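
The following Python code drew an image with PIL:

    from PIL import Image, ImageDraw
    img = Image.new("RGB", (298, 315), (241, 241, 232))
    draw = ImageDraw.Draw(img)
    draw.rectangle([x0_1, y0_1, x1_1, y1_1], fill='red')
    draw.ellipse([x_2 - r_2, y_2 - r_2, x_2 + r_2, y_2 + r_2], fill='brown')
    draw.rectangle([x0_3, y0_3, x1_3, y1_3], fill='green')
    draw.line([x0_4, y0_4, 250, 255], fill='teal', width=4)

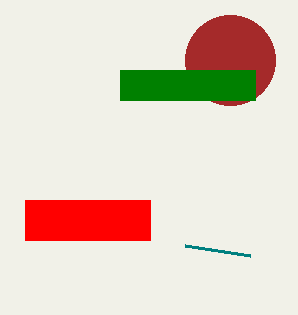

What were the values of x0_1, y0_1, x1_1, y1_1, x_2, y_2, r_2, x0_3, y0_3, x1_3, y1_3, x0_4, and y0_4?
x0_1 = 25
y0_1 = 200
x1_1 = 150
y1_1 = 240
x_2 = 230
y_2 = 60
r_2 = 45
x0_3 = 120
y0_3 = 70
x1_3 = 255
y1_3 = 100
x0_4 = 185
y0_4 = 245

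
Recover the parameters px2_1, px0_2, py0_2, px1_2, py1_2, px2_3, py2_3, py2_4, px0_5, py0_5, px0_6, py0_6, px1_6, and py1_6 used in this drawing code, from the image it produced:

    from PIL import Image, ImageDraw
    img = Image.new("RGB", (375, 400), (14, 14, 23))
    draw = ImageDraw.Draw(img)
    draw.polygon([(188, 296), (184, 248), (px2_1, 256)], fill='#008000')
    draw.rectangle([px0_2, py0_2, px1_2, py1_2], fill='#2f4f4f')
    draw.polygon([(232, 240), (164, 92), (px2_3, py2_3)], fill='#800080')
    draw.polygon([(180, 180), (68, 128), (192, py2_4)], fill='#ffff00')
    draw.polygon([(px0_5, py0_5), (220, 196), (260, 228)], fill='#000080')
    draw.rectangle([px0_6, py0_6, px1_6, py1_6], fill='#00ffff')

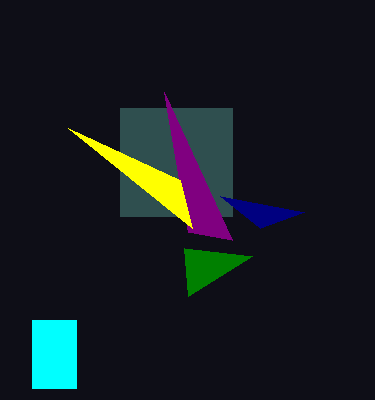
px2_1 = 252
px0_2 = 120
py0_2 = 108
px1_2 = 232
py1_2 = 216
px2_3 = 188
py2_3 = 232
py2_4 = 228
px0_5 = 304
py0_5 = 212
px0_6 = 32
py0_6 = 320
px1_6 = 76
py1_6 = 388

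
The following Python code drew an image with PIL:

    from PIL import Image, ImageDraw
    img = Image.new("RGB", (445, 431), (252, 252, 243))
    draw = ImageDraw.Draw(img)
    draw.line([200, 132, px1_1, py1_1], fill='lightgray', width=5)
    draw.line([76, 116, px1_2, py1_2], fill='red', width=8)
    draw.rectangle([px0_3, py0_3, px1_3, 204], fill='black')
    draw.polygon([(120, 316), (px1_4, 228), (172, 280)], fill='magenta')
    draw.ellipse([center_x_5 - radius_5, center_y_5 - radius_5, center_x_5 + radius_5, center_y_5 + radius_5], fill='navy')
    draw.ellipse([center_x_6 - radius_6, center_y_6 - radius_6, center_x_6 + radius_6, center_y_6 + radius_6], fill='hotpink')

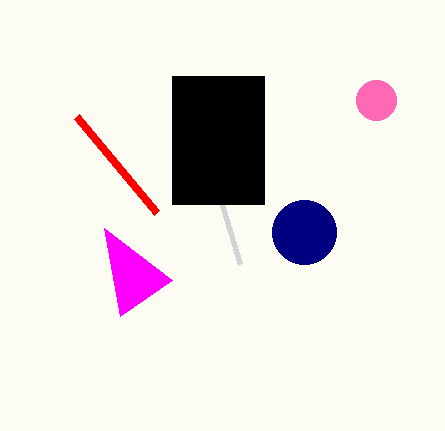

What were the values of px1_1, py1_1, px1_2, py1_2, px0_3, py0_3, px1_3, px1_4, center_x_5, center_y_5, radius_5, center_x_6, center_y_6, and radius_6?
px1_1 = 240, py1_1 = 264, px1_2 = 156, py1_2 = 212, px0_3 = 172, py0_3 = 76, px1_3 = 264, px1_4 = 104, center_x_5 = 304, center_y_5 = 232, radius_5 = 32, center_x_6 = 376, center_y_6 = 100, radius_6 = 20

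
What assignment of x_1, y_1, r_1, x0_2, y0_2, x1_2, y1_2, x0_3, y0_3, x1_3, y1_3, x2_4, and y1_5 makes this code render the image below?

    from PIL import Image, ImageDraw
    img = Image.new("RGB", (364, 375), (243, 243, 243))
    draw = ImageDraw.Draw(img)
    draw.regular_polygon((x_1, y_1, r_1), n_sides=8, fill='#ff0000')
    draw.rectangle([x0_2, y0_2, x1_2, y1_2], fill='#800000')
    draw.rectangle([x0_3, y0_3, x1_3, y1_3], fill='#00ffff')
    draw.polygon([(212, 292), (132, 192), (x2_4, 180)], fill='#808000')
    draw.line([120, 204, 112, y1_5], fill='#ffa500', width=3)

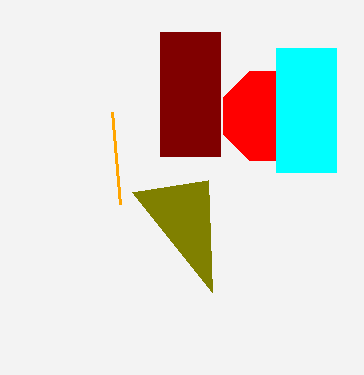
x_1 = 268
y_1 = 116
r_1 = 48
x0_2 = 160
y0_2 = 32
x1_2 = 220
y1_2 = 156
x0_3 = 276
y0_3 = 48
x1_3 = 336
y1_3 = 172
x2_4 = 208
y1_5 = 112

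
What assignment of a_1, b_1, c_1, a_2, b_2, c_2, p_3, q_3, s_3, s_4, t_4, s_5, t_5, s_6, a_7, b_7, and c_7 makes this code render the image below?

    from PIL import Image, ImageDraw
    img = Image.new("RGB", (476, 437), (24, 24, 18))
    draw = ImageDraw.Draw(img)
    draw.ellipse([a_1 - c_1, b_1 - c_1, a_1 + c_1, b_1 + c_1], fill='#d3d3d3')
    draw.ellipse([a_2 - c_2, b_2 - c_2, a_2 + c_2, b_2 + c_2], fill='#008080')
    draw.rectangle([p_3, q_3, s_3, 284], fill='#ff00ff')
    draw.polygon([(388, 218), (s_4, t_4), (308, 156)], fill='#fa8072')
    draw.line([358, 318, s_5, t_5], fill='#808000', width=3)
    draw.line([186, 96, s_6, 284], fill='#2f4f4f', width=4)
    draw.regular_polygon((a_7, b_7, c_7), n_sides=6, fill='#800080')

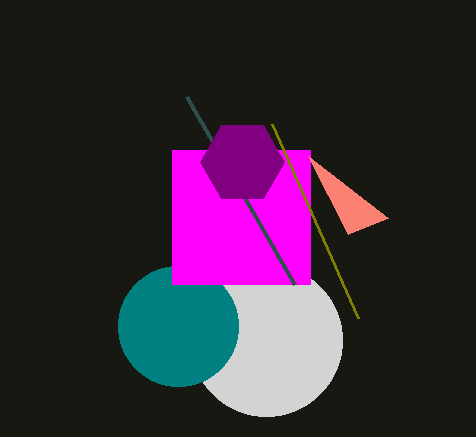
a_1 = 266, b_1 = 340, c_1 = 76, a_2 = 178, b_2 = 326, c_2 = 60, p_3 = 172, q_3 = 150, s_3 = 310, s_4 = 348, t_4 = 234, s_5 = 272, t_5 = 124, s_6 = 294, a_7 = 242, b_7 = 162, c_7 = 42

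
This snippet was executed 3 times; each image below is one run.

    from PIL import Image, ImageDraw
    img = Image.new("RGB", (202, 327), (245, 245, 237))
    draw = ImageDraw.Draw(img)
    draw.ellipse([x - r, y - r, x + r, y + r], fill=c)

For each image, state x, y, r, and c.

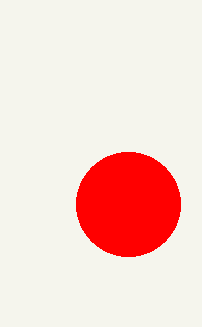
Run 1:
x = 128; y = 204; r = 52; c = 'red'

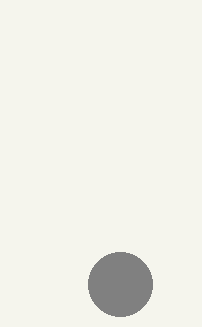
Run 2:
x = 120; y = 284; r = 32; c = 'gray'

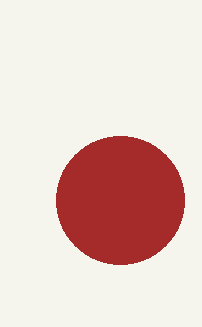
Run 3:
x = 120
y = 200
r = 64
c = 'brown'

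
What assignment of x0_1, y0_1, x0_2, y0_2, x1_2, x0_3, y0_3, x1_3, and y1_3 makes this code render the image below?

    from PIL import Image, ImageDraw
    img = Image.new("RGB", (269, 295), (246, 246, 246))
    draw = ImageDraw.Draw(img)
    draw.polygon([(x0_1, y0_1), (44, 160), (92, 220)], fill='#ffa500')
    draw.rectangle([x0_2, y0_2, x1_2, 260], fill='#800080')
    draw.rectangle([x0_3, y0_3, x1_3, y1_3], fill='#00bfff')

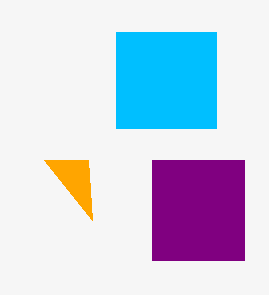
x0_1 = 88, y0_1 = 160, x0_2 = 152, y0_2 = 160, x1_2 = 244, x0_3 = 116, y0_3 = 32, x1_3 = 216, y1_3 = 128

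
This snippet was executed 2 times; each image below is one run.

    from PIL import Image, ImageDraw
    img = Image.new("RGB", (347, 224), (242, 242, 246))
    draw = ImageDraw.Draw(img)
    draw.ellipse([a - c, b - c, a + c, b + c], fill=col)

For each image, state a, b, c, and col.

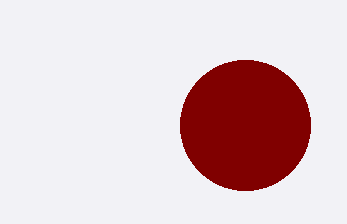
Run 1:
a = 245
b = 125
c = 65
col = 'maroon'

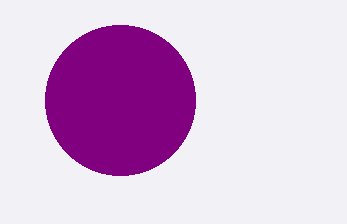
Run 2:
a = 120
b = 100
c = 75
col = 'purple'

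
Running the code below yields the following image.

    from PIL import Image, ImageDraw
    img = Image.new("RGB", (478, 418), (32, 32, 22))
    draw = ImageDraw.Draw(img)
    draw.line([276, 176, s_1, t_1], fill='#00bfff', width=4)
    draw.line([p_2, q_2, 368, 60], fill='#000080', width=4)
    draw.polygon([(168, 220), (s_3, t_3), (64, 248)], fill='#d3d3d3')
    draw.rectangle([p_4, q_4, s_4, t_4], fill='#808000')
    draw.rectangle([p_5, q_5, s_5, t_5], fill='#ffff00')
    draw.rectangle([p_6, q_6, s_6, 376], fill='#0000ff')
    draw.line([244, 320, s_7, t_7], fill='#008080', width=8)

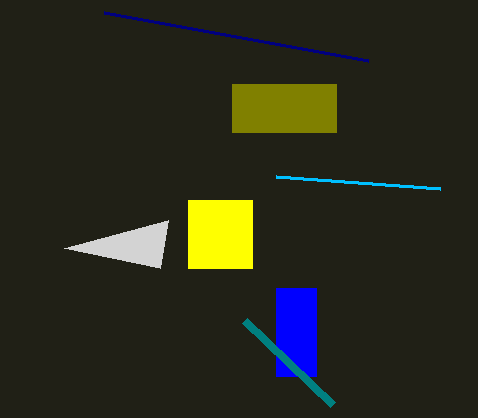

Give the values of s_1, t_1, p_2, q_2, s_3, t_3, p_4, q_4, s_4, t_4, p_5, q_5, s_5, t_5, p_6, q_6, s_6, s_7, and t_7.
s_1 = 440
t_1 = 188
p_2 = 104
q_2 = 12
s_3 = 160
t_3 = 268
p_4 = 232
q_4 = 84
s_4 = 336
t_4 = 132
p_5 = 188
q_5 = 200
s_5 = 252
t_5 = 268
p_6 = 276
q_6 = 288
s_6 = 316
s_7 = 332
t_7 = 404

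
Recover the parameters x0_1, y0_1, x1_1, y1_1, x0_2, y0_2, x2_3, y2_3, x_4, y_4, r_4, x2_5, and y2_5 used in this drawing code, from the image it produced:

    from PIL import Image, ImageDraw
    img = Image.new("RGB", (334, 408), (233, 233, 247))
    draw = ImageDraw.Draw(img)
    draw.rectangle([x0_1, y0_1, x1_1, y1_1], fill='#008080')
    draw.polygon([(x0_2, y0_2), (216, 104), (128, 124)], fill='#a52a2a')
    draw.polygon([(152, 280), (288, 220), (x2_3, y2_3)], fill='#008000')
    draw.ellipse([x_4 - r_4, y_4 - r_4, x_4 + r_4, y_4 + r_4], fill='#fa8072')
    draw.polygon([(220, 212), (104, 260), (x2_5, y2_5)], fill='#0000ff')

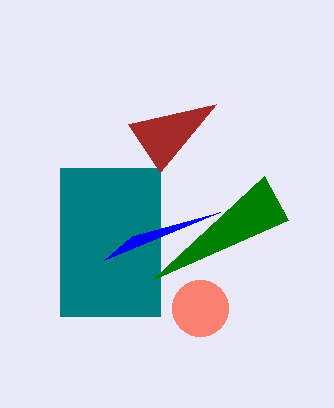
x0_1 = 60, y0_1 = 168, x1_1 = 160, y1_1 = 316, x0_2 = 160, y0_2 = 172, x2_3 = 264, y2_3 = 176, x_4 = 200, y_4 = 308, r_4 = 28, x2_5 = 132, y2_5 = 236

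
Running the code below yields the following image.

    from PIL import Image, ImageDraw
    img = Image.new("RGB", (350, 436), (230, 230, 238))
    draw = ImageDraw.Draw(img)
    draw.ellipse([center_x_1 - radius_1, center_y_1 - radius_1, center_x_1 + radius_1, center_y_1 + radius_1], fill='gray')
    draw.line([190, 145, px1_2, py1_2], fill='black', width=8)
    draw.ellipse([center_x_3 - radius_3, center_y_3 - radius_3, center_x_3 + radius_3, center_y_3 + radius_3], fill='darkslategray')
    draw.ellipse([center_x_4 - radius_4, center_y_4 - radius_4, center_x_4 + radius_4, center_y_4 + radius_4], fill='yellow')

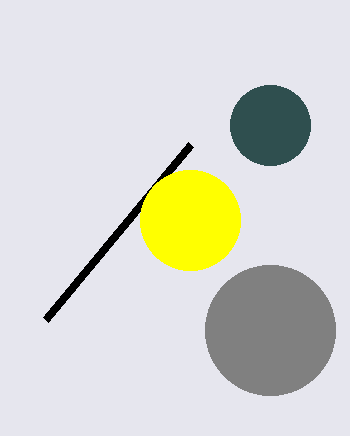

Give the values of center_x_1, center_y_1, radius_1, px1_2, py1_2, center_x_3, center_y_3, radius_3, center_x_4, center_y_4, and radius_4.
center_x_1 = 270, center_y_1 = 330, radius_1 = 65, px1_2 = 45, py1_2 = 320, center_x_3 = 270, center_y_3 = 125, radius_3 = 40, center_x_4 = 190, center_y_4 = 220, radius_4 = 50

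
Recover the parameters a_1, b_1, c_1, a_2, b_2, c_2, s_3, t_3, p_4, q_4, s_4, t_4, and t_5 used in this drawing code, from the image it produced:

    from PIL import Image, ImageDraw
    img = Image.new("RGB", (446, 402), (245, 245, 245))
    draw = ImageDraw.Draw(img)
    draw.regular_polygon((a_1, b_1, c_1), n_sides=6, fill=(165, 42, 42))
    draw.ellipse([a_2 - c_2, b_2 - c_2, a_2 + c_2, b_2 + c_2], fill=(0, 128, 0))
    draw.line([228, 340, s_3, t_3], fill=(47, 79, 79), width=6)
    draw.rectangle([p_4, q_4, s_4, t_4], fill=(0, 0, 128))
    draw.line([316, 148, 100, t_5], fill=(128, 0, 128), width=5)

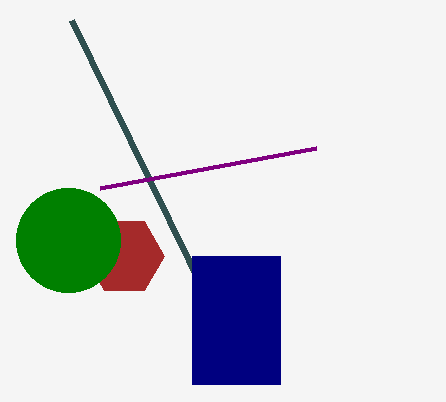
a_1 = 124
b_1 = 256
c_1 = 40
a_2 = 68
b_2 = 240
c_2 = 52
s_3 = 72
t_3 = 20
p_4 = 192
q_4 = 256
s_4 = 280
t_4 = 384
t_5 = 188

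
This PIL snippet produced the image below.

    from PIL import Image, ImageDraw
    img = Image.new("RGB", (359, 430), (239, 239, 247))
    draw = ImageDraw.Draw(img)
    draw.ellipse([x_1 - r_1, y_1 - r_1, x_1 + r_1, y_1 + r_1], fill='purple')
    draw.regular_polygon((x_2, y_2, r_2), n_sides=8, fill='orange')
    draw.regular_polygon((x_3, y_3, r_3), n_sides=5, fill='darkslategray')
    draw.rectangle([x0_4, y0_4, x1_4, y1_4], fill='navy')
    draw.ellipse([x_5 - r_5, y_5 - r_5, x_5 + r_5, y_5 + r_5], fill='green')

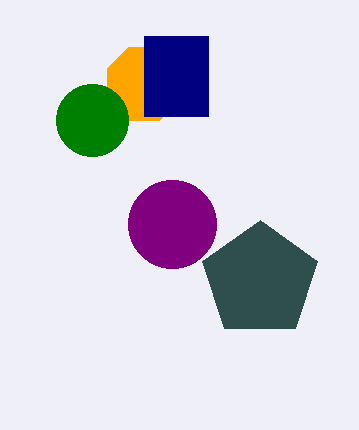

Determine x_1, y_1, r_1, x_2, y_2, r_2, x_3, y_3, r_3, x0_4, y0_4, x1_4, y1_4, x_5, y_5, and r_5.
x_1 = 172
y_1 = 224
r_1 = 44
x_2 = 144
y_2 = 84
r_2 = 40
x_3 = 260
y_3 = 280
r_3 = 60
x0_4 = 144
y0_4 = 36
x1_4 = 208
y1_4 = 116
x_5 = 92
y_5 = 120
r_5 = 36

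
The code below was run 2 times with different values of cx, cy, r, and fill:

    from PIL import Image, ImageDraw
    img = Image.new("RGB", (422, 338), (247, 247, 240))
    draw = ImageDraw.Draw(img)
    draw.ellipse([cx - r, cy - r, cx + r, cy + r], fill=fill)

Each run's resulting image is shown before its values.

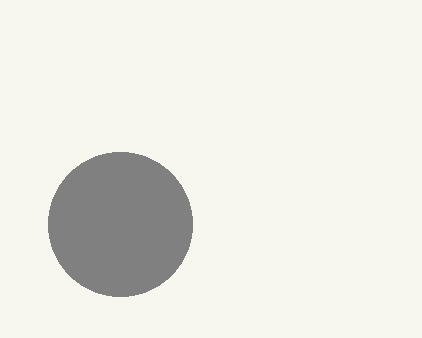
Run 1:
cx = 120
cy = 224
r = 72
fill = 'gray'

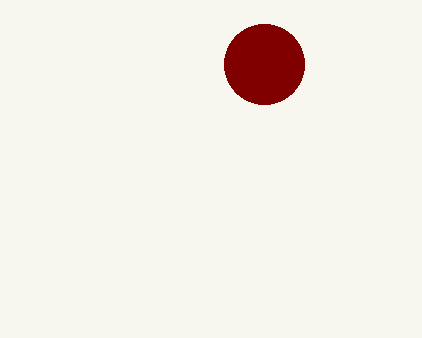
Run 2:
cx = 264
cy = 64
r = 40
fill = 'maroon'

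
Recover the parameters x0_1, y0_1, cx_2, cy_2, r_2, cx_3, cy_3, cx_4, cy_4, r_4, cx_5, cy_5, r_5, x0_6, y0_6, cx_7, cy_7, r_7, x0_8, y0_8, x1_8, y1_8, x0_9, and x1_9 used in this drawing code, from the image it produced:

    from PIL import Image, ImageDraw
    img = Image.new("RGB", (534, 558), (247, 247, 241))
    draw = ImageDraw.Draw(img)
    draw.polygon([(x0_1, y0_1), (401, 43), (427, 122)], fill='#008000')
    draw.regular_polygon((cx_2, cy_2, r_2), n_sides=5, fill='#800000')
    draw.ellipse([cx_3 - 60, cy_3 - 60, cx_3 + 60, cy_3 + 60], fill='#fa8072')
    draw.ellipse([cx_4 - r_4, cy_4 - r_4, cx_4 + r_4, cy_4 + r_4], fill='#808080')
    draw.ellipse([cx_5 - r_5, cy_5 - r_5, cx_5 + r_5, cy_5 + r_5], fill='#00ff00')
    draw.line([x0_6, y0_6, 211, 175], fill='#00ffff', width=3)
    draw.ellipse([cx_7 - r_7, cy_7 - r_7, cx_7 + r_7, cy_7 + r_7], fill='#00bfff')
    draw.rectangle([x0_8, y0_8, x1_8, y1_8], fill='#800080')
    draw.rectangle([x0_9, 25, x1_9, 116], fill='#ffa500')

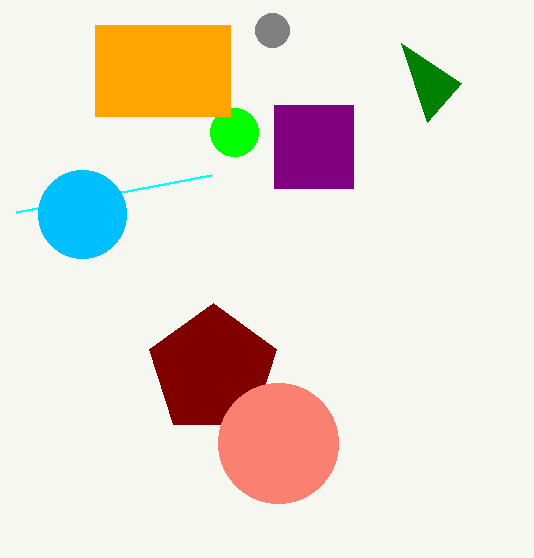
x0_1 = 461, y0_1 = 83, cx_2 = 213, cy_2 = 370, r_2 = 67, cx_3 = 278, cy_3 = 443, cx_4 = 272, cy_4 = 30, r_4 = 17, cx_5 = 234, cy_5 = 132, r_5 = 24, x0_6 = 16, y0_6 = 212, cx_7 = 82, cy_7 = 214, r_7 = 44, x0_8 = 274, y0_8 = 105, x1_8 = 353, y1_8 = 188, x0_9 = 95, x1_9 = 230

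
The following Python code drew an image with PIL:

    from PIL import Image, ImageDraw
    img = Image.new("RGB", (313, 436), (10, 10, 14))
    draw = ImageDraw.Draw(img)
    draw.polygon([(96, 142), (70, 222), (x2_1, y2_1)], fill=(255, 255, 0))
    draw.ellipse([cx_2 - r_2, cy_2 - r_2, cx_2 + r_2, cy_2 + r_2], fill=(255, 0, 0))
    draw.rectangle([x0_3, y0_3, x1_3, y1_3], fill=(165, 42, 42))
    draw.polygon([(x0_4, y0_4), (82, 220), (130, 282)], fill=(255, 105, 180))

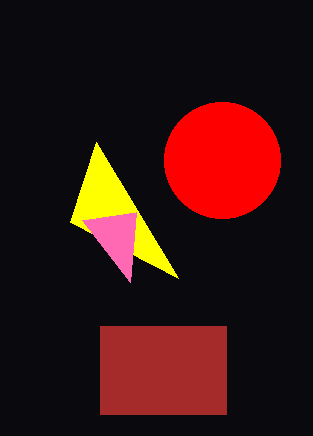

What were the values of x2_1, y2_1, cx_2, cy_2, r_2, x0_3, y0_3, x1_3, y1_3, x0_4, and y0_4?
x2_1 = 178
y2_1 = 278
cx_2 = 222
cy_2 = 160
r_2 = 58
x0_3 = 100
y0_3 = 326
x1_3 = 226
y1_3 = 414
x0_4 = 136
y0_4 = 212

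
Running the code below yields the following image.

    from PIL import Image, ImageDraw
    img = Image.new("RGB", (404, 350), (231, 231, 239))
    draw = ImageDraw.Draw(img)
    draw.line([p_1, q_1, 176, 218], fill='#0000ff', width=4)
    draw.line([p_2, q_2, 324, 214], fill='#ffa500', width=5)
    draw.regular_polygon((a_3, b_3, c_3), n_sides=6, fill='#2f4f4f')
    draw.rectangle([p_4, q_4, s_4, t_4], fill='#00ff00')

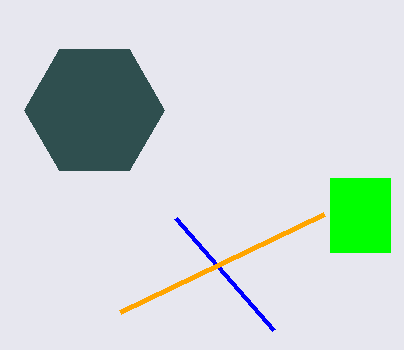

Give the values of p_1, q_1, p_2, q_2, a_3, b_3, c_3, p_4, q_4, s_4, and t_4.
p_1 = 274
q_1 = 330
p_2 = 120
q_2 = 312
a_3 = 94
b_3 = 110
c_3 = 70
p_4 = 330
q_4 = 178
s_4 = 390
t_4 = 252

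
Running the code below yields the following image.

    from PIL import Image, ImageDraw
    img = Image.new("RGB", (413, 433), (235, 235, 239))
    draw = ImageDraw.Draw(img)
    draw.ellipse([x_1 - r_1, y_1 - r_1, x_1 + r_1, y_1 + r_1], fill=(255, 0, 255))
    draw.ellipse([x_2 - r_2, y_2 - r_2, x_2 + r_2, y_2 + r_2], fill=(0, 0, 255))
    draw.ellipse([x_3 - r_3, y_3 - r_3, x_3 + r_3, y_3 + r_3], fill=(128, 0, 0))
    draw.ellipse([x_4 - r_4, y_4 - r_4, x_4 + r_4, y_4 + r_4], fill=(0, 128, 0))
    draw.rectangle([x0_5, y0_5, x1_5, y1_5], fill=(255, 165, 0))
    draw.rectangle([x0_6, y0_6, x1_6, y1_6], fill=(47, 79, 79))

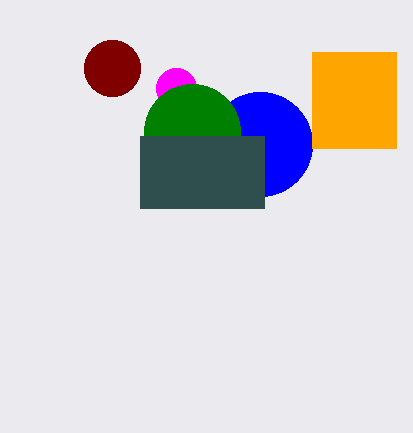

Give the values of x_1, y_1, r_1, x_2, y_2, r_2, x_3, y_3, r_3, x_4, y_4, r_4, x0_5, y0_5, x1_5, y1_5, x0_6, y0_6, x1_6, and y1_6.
x_1 = 176, y_1 = 88, r_1 = 20, x_2 = 260, y_2 = 144, r_2 = 52, x_3 = 112, y_3 = 68, r_3 = 28, x_4 = 192, y_4 = 132, r_4 = 48, x0_5 = 312, y0_5 = 52, x1_5 = 396, y1_5 = 148, x0_6 = 140, y0_6 = 136, x1_6 = 264, y1_6 = 208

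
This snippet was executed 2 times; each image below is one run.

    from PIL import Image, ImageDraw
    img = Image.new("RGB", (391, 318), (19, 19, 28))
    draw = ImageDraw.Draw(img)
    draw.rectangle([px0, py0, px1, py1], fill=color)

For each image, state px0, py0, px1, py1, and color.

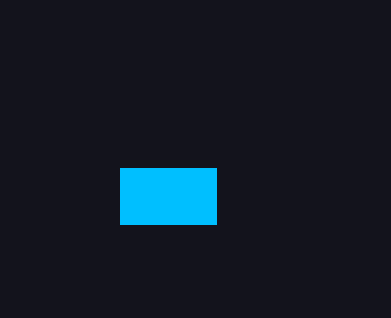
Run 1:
px0 = 120; py0 = 168; px1 = 216; py1 = 224; color = 'deepskyblue'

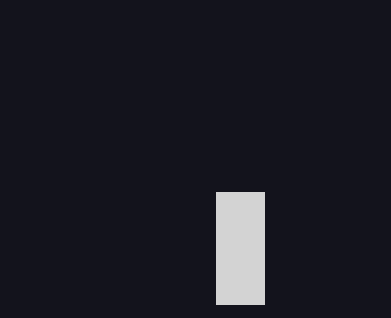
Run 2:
px0 = 216; py0 = 192; px1 = 264; py1 = 304; color = 'lightgray'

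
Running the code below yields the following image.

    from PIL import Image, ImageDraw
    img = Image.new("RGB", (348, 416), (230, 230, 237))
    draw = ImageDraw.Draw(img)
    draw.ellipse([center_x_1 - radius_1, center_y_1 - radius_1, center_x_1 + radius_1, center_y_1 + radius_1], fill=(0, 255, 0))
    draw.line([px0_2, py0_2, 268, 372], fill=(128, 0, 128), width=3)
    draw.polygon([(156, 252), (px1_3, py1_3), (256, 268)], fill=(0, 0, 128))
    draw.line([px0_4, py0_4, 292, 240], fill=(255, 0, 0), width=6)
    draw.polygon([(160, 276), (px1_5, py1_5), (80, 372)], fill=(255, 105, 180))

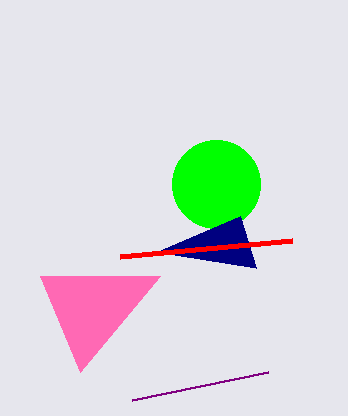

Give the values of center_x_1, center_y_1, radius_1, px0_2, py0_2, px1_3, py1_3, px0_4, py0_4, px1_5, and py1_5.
center_x_1 = 216, center_y_1 = 184, radius_1 = 44, px0_2 = 132, py0_2 = 400, px1_3 = 240, py1_3 = 216, px0_4 = 120, py0_4 = 256, px1_5 = 40, py1_5 = 276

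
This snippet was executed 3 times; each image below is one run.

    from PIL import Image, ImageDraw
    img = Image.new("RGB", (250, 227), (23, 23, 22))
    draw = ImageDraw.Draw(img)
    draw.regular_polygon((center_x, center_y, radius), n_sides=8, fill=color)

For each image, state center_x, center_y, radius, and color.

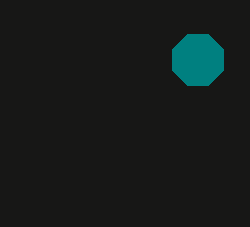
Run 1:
center_x = 198; center_y = 60; radius = 28; color = 'teal'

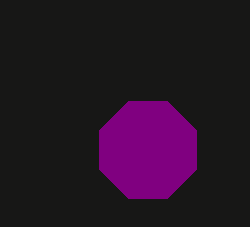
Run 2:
center_x = 148, center_y = 150, radius = 52, color = 'purple'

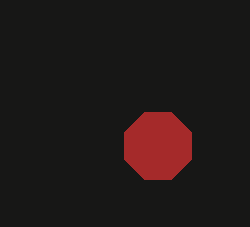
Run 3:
center_x = 158; center_y = 146; radius = 36; color = 'brown'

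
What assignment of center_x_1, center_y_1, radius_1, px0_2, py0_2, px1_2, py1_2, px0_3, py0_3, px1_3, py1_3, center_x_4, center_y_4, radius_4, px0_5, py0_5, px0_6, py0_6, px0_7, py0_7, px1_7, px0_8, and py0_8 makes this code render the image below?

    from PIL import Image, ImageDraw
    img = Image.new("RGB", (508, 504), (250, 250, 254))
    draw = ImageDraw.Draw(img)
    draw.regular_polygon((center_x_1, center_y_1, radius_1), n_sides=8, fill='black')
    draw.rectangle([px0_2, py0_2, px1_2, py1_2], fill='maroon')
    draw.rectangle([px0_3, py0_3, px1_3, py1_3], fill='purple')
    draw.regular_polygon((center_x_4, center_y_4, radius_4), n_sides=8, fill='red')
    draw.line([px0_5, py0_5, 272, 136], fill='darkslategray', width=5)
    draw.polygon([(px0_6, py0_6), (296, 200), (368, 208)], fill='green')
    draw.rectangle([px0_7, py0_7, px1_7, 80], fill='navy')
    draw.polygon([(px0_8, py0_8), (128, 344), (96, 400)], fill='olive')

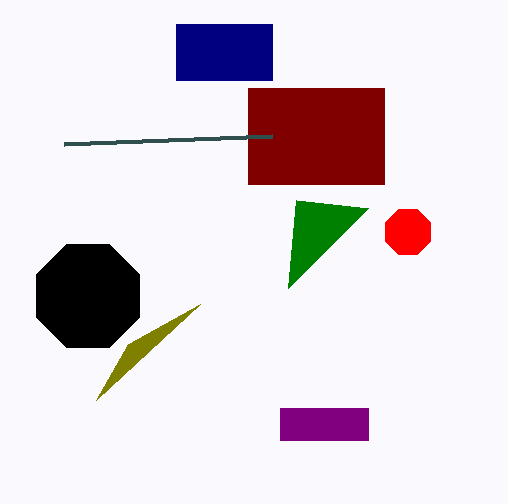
center_x_1 = 88; center_y_1 = 296; radius_1 = 56; px0_2 = 248; py0_2 = 88; px1_2 = 384; py1_2 = 184; px0_3 = 280; py0_3 = 408; px1_3 = 368; py1_3 = 440; center_x_4 = 408; center_y_4 = 232; radius_4 = 24; px0_5 = 64; py0_5 = 144; px0_6 = 288; py0_6 = 288; px0_7 = 176; py0_7 = 24; px1_7 = 272; px0_8 = 200; py0_8 = 304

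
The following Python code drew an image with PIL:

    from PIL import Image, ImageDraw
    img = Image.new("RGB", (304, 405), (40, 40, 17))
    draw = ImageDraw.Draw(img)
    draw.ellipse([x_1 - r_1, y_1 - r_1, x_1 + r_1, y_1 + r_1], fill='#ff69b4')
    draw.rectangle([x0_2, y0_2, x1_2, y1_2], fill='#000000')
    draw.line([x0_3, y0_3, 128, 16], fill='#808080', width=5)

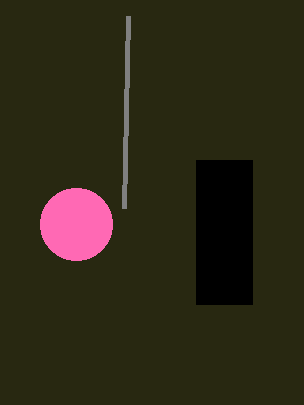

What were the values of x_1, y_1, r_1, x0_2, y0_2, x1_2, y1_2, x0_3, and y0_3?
x_1 = 76, y_1 = 224, r_1 = 36, x0_2 = 196, y0_2 = 160, x1_2 = 252, y1_2 = 304, x0_3 = 124, y0_3 = 208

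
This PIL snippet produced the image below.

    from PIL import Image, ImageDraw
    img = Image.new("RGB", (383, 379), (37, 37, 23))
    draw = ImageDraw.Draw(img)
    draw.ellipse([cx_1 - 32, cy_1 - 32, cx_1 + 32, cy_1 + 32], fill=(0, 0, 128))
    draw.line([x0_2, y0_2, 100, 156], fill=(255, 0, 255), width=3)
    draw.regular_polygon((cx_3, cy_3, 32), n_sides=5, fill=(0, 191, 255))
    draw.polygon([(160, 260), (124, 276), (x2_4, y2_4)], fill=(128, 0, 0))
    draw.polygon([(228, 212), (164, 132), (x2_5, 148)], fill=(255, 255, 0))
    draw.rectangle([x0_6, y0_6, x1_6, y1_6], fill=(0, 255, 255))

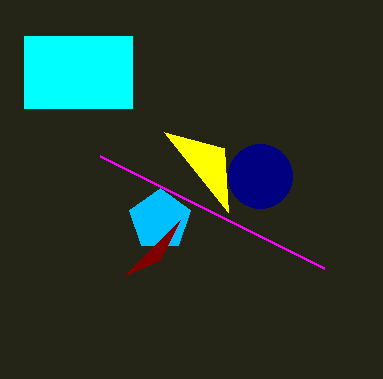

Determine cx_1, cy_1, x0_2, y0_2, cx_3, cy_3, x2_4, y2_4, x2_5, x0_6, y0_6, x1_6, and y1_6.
cx_1 = 260, cy_1 = 176, x0_2 = 324, y0_2 = 268, cx_3 = 160, cy_3 = 220, x2_4 = 180, y2_4 = 220, x2_5 = 224, x0_6 = 24, y0_6 = 36, x1_6 = 132, y1_6 = 108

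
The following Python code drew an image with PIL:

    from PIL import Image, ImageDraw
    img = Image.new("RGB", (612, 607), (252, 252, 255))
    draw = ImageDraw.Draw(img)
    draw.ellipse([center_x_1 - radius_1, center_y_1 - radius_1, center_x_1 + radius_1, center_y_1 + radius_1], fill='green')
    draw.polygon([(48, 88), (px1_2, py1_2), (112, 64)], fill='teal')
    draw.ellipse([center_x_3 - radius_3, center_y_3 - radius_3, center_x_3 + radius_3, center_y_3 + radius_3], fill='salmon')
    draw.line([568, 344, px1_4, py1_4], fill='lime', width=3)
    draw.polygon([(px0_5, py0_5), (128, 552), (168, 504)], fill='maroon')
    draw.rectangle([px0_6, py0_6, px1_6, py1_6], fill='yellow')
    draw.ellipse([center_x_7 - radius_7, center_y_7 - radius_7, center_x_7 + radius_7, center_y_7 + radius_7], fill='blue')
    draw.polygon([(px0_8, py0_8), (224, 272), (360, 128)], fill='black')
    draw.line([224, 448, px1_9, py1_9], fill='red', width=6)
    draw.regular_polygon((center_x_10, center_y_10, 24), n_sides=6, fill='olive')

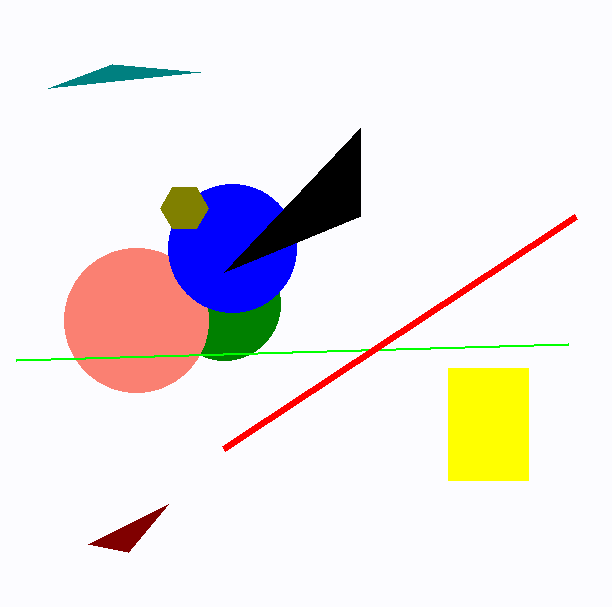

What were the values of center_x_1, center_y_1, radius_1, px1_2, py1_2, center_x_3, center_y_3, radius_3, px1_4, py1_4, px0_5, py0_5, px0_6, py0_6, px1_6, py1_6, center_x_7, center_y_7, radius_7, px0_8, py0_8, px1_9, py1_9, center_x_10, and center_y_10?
center_x_1 = 224, center_y_1 = 304, radius_1 = 56, px1_2 = 200, py1_2 = 72, center_x_3 = 136, center_y_3 = 320, radius_3 = 72, px1_4 = 16, py1_4 = 360, px0_5 = 88, py0_5 = 544, px0_6 = 448, py0_6 = 368, px1_6 = 528, py1_6 = 480, center_x_7 = 232, center_y_7 = 248, radius_7 = 64, px0_8 = 360, py0_8 = 216, px1_9 = 576, py1_9 = 216, center_x_10 = 184, center_y_10 = 208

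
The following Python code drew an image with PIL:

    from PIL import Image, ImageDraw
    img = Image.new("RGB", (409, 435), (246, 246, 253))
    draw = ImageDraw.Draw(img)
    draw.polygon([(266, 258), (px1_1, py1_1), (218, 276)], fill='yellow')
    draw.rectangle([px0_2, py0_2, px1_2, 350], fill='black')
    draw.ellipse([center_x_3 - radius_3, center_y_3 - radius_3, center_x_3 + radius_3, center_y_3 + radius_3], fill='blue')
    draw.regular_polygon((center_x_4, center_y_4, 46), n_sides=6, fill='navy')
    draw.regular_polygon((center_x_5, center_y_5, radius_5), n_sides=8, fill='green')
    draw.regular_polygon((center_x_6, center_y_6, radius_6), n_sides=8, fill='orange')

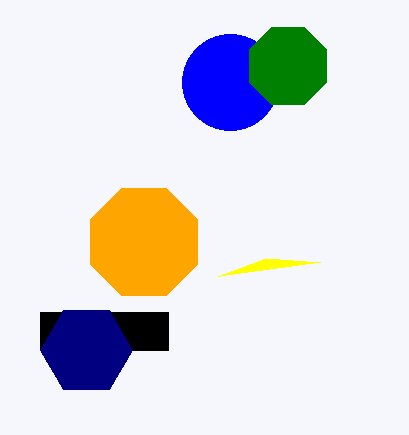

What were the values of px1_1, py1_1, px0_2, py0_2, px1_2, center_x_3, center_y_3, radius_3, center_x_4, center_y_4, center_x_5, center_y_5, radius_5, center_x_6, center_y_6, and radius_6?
px1_1 = 320, py1_1 = 262, px0_2 = 40, py0_2 = 312, px1_2 = 168, center_x_3 = 230, center_y_3 = 82, radius_3 = 48, center_x_4 = 86, center_y_4 = 350, center_x_5 = 288, center_y_5 = 66, radius_5 = 42, center_x_6 = 144, center_y_6 = 242, radius_6 = 58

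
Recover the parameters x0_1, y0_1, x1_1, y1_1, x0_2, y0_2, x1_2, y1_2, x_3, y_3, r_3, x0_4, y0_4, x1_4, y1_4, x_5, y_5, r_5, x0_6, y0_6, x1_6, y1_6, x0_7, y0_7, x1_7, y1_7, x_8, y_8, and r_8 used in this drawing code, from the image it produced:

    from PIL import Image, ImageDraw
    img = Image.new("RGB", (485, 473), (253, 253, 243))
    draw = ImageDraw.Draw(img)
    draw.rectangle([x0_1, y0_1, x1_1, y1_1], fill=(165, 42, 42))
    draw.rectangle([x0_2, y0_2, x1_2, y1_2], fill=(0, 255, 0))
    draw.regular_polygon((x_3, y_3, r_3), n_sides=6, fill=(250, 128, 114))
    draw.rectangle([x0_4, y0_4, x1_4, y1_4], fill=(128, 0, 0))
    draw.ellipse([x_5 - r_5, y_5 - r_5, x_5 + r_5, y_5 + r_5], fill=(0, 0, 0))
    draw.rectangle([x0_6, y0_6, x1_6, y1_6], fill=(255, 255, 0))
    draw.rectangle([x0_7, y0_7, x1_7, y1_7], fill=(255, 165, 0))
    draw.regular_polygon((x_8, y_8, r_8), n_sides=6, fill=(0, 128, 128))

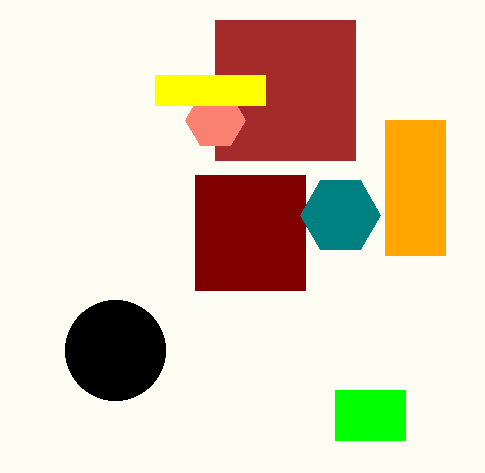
x0_1 = 215
y0_1 = 20
x1_1 = 355
y1_1 = 160
x0_2 = 335
y0_2 = 390
x1_2 = 405
y1_2 = 440
x_3 = 215
y_3 = 120
r_3 = 30
x0_4 = 195
y0_4 = 175
x1_4 = 305
y1_4 = 290
x_5 = 115
y_5 = 350
r_5 = 50
x0_6 = 155
y0_6 = 75
x1_6 = 265
y1_6 = 105
x0_7 = 385
y0_7 = 120
x1_7 = 445
y1_7 = 255
x_8 = 340
y_8 = 215
r_8 = 40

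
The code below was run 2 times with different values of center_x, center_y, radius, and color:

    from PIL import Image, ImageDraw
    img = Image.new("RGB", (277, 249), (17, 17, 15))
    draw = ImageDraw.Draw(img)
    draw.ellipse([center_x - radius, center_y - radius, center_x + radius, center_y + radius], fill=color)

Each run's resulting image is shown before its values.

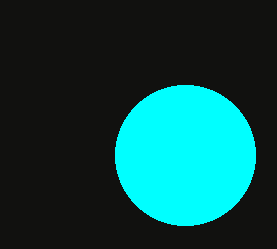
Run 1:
center_x = 185
center_y = 155
radius = 70
color = 'cyan'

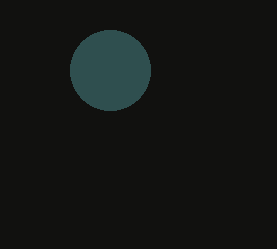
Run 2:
center_x = 110
center_y = 70
radius = 40
color = 'darkslategray'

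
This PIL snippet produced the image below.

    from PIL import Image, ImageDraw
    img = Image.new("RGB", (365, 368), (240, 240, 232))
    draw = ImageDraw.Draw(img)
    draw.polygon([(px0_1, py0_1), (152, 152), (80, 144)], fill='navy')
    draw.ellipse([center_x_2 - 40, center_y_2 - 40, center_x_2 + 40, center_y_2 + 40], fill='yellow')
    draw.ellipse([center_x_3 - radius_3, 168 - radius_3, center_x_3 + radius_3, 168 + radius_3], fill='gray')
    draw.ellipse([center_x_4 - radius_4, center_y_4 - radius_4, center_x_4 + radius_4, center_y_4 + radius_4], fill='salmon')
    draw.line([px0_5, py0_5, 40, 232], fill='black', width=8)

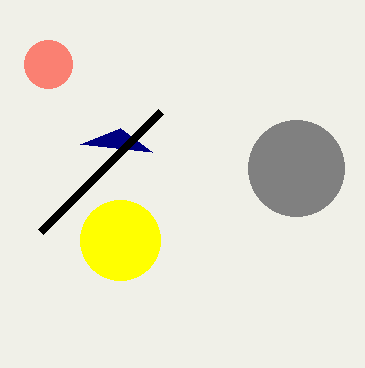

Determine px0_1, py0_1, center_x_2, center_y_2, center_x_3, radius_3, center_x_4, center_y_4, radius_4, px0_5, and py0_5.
px0_1 = 120; py0_1 = 128; center_x_2 = 120; center_y_2 = 240; center_x_3 = 296; radius_3 = 48; center_x_4 = 48; center_y_4 = 64; radius_4 = 24; px0_5 = 160; py0_5 = 112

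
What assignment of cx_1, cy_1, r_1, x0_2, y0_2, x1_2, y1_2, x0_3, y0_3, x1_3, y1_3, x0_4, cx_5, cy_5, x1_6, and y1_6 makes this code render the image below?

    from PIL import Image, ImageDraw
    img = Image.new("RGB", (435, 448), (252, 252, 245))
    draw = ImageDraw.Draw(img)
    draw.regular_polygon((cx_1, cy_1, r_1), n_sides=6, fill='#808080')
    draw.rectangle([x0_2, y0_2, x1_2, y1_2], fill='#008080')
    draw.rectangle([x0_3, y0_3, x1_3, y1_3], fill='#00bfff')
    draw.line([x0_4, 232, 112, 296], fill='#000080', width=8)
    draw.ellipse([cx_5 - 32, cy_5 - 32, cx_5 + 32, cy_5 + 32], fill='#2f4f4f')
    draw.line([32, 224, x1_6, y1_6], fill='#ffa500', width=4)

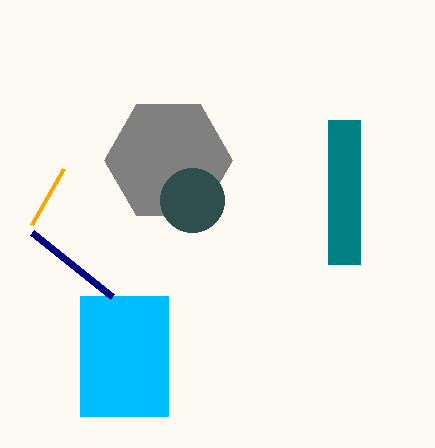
cx_1 = 168; cy_1 = 160; r_1 = 64; x0_2 = 328; y0_2 = 120; x1_2 = 360; y1_2 = 264; x0_3 = 80; y0_3 = 296; x1_3 = 168; y1_3 = 416; x0_4 = 32; cx_5 = 192; cy_5 = 200; x1_6 = 64; y1_6 = 168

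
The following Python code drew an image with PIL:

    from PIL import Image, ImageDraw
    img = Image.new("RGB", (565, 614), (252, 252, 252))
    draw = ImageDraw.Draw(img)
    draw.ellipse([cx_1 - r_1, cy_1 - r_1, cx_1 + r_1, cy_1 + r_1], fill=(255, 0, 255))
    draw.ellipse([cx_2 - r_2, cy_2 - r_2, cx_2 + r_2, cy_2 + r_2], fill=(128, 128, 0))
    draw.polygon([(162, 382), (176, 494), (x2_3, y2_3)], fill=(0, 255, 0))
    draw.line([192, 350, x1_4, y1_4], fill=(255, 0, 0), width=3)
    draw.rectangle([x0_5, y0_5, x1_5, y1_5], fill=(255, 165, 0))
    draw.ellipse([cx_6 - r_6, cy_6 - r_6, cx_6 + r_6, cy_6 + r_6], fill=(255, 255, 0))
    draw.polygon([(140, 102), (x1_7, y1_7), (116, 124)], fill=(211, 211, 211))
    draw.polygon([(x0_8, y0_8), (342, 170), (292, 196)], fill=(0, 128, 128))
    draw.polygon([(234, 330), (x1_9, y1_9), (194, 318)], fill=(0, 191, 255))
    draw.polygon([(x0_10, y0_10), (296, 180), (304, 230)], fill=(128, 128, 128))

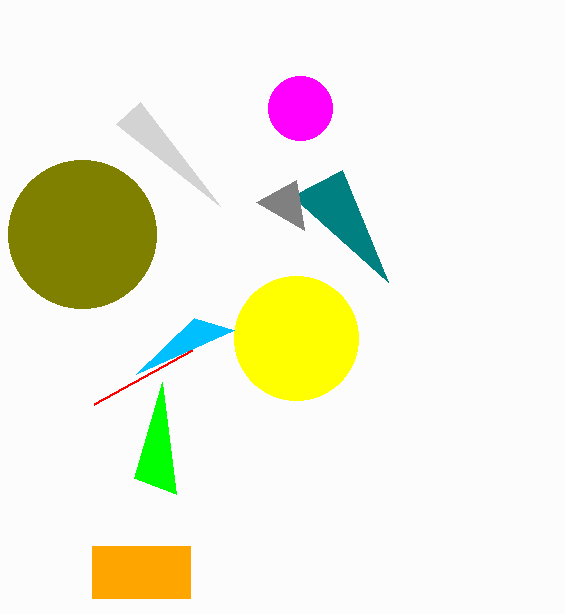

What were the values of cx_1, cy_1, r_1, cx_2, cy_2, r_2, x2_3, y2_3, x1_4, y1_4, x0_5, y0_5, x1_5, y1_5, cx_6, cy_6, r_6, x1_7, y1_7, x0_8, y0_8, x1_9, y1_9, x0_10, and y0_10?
cx_1 = 300
cy_1 = 108
r_1 = 32
cx_2 = 82
cy_2 = 234
r_2 = 74
x2_3 = 134
y2_3 = 478
x1_4 = 94
y1_4 = 404
x0_5 = 92
y0_5 = 546
x1_5 = 190
y1_5 = 598
cx_6 = 296
cy_6 = 338
r_6 = 62
x1_7 = 220
y1_7 = 206
x0_8 = 388
y0_8 = 282
x1_9 = 136
y1_9 = 374
x0_10 = 256
y0_10 = 202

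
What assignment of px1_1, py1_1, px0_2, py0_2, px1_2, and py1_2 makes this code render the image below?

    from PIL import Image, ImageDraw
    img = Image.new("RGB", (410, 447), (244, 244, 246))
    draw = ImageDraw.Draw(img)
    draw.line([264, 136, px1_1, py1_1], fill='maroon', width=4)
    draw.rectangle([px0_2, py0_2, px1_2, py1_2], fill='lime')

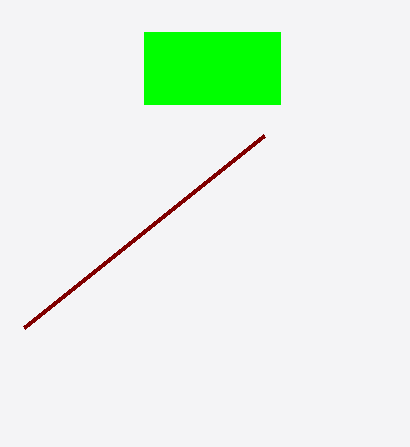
px1_1 = 24
py1_1 = 328
px0_2 = 144
py0_2 = 32
px1_2 = 280
py1_2 = 104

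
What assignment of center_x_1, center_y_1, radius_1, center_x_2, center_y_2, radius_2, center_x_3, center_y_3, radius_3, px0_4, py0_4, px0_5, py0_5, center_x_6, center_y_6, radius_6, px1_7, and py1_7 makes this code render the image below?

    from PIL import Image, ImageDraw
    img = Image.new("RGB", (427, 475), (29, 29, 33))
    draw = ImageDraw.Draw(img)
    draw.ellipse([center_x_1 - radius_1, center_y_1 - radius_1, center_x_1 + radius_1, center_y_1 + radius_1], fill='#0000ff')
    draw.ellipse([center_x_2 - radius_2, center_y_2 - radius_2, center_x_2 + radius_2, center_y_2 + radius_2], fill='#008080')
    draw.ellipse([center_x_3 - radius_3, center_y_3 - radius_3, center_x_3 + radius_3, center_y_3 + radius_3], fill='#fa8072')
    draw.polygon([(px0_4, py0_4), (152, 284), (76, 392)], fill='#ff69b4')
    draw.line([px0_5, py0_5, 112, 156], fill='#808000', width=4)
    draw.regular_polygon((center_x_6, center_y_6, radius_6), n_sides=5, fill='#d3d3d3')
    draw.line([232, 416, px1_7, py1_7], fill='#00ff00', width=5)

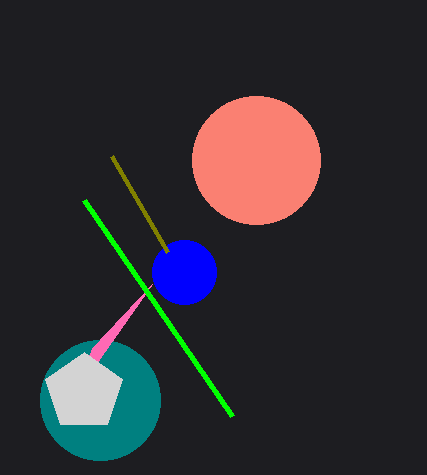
center_x_1 = 184; center_y_1 = 272; radius_1 = 32; center_x_2 = 100; center_y_2 = 400; radius_2 = 60; center_x_3 = 256; center_y_3 = 160; radius_3 = 64; px0_4 = 92; py0_4 = 348; px0_5 = 168; py0_5 = 252; center_x_6 = 84; center_y_6 = 392; radius_6 = 40; px1_7 = 84; py1_7 = 200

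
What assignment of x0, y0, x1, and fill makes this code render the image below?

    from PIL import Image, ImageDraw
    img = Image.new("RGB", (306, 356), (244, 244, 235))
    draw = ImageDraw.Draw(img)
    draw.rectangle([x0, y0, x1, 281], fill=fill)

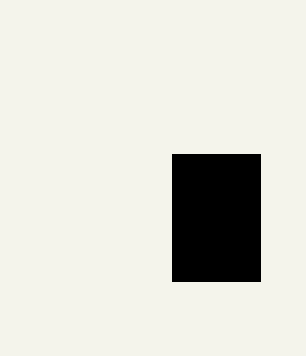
x0 = 172
y0 = 154
x1 = 260
fill = 'black'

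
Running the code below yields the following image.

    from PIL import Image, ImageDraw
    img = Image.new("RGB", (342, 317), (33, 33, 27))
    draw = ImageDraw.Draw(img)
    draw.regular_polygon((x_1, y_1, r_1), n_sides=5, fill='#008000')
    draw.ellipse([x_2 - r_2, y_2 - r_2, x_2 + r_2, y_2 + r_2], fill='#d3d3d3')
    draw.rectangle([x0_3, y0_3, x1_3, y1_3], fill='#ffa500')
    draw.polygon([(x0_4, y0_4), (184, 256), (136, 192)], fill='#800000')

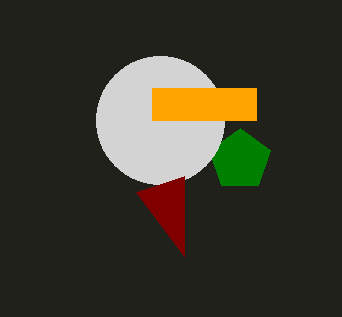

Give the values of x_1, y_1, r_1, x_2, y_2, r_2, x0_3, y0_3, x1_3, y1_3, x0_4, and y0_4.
x_1 = 240; y_1 = 160; r_1 = 32; x_2 = 160; y_2 = 120; r_2 = 64; x0_3 = 152; y0_3 = 88; x1_3 = 256; y1_3 = 120; x0_4 = 184; y0_4 = 176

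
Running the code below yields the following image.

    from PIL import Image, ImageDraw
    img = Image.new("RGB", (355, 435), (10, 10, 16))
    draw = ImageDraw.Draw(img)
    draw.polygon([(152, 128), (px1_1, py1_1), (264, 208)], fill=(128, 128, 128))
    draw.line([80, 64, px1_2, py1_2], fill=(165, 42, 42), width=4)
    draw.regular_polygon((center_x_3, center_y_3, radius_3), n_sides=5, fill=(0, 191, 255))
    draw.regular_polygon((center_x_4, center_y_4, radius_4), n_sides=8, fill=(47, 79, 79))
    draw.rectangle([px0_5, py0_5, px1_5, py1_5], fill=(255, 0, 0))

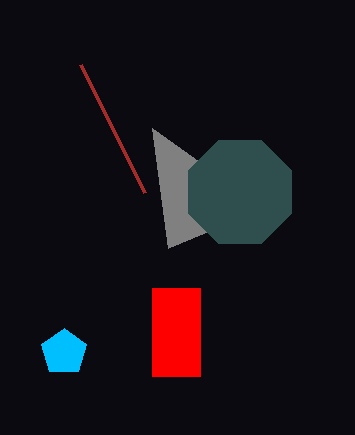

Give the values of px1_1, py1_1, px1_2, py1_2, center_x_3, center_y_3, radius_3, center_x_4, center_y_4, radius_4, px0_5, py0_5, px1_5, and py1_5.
px1_1 = 168, py1_1 = 248, px1_2 = 144, py1_2 = 192, center_x_3 = 64, center_y_3 = 352, radius_3 = 24, center_x_4 = 240, center_y_4 = 192, radius_4 = 56, px0_5 = 152, py0_5 = 288, px1_5 = 200, py1_5 = 376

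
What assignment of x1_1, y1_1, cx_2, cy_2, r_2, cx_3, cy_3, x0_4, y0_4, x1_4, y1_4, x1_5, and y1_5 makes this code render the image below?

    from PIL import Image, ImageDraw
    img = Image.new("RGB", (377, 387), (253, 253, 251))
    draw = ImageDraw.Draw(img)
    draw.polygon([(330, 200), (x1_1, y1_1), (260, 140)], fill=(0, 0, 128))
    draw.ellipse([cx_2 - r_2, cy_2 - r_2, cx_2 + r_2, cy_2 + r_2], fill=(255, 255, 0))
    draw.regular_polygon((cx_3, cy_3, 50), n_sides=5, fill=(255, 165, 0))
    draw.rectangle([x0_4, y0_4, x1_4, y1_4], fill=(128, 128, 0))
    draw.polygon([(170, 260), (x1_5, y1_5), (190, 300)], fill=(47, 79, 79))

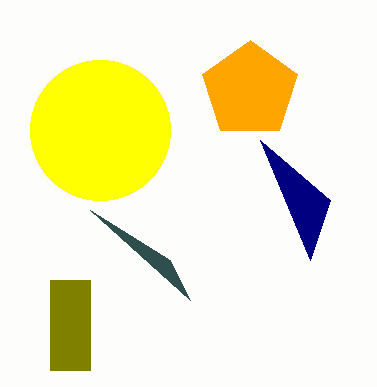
x1_1 = 310
y1_1 = 260
cx_2 = 100
cy_2 = 130
r_2 = 70
cx_3 = 250
cy_3 = 90
x0_4 = 50
y0_4 = 280
x1_4 = 90
y1_4 = 370
x1_5 = 90
y1_5 = 210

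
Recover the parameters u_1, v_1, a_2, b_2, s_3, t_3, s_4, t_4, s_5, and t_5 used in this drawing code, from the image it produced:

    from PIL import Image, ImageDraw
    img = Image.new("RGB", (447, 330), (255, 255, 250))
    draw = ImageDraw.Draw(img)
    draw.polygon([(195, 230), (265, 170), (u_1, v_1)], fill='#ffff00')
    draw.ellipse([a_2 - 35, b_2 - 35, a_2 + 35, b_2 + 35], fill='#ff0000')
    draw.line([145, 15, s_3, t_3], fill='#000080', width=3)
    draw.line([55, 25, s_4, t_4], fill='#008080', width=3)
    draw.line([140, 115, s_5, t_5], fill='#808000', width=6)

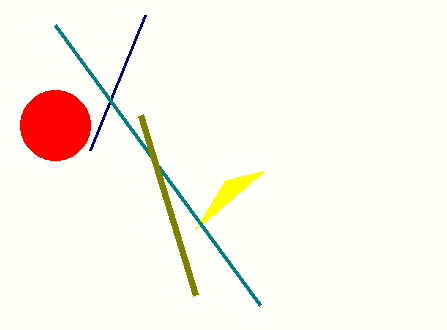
u_1 = 225
v_1 = 180
a_2 = 55
b_2 = 125
s_3 = 90
t_3 = 150
s_4 = 260
t_4 = 305
s_5 = 195
t_5 = 295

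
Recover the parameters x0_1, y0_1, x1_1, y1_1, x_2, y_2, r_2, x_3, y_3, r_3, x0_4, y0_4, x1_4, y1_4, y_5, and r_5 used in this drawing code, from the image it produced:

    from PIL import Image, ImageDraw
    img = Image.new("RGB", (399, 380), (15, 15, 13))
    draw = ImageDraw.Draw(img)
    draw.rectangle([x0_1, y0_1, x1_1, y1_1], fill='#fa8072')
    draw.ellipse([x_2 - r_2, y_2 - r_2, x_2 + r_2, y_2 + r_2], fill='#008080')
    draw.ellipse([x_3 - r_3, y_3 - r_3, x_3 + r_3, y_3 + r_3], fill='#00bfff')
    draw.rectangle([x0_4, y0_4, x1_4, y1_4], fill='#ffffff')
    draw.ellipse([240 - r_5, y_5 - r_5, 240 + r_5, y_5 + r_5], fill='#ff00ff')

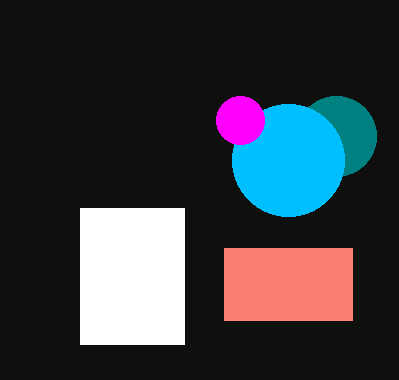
x0_1 = 224, y0_1 = 248, x1_1 = 352, y1_1 = 320, x_2 = 336, y_2 = 136, r_2 = 40, x_3 = 288, y_3 = 160, r_3 = 56, x0_4 = 80, y0_4 = 208, x1_4 = 184, y1_4 = 344, y_5 = 120, r_5 = 24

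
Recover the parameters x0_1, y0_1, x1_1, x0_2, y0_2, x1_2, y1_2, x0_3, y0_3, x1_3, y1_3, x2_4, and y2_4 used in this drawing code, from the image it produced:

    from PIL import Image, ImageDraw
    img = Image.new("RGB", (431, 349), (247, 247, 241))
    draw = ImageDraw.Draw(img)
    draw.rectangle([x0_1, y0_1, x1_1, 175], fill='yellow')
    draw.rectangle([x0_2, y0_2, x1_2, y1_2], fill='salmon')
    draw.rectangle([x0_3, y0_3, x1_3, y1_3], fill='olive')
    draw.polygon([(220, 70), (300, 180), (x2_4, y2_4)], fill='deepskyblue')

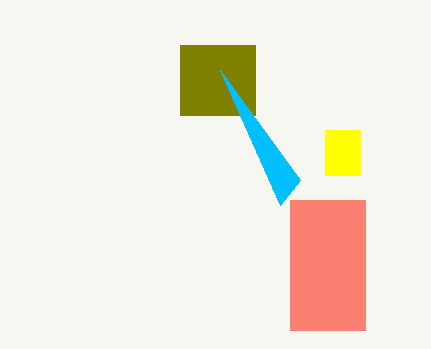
x0_1 = 325; y0_1 = 130; x1_1 = 360; x0_2 = 290; y0_2 = 200; x1_2 = 365; y1_2 = 330; x0_3 = 180; y0_3 = 45; x1_3 = 255; y1_3 = 115; x2_4 = 280; y2_4 = 205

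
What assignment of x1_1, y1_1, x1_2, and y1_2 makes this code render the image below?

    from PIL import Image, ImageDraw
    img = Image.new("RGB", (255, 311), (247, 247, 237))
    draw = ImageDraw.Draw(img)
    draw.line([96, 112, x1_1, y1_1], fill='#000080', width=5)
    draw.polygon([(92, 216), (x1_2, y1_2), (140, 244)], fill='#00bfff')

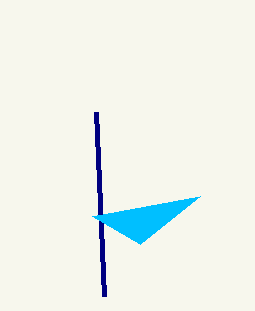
x1_1 = 104; y1_1 = 296; x1_2 = 200; y1_2 = 196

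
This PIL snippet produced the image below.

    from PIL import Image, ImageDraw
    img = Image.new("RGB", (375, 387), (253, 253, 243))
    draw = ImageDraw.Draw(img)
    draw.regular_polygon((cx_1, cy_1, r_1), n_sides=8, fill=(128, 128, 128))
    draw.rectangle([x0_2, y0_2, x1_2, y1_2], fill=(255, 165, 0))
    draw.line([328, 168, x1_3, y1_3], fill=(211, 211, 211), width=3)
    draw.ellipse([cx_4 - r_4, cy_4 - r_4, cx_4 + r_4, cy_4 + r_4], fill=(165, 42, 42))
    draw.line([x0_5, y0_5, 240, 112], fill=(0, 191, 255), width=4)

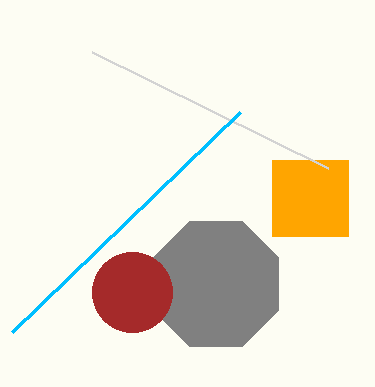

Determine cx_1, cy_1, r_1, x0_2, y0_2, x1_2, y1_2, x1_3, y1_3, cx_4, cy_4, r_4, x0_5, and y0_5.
cx_1 = 216
cy_1 = 284
r_1 = 68
x0_2 = 272
y0_2 = 160
x1_2 = 348
y1_2 = 236
x1_3 = 92
y1_3 = 52
cx_4 = 132
cy_4 = 292
r_4 = 40
x0_5 = 12
y0_5 = 332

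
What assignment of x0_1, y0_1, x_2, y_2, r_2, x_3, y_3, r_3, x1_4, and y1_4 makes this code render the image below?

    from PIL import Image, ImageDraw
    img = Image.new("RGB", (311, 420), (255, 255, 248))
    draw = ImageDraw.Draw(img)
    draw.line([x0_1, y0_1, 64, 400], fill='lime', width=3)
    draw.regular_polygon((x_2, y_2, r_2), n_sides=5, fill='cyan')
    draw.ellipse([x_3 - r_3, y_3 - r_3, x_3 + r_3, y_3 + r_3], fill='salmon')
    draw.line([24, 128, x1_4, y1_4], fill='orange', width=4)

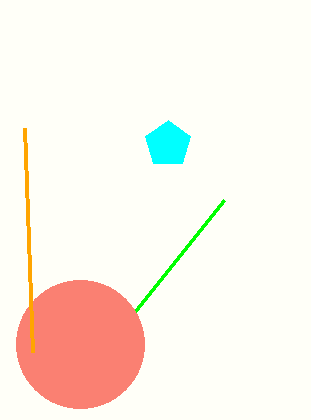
x0_1 = 224, y0_1 = 200, x_2 = 168, y_2 = 144, r_2 = 24, x_3 = 80, y_3 = 344, r_3 = 64, x1_4 = 32, y1_4 = 352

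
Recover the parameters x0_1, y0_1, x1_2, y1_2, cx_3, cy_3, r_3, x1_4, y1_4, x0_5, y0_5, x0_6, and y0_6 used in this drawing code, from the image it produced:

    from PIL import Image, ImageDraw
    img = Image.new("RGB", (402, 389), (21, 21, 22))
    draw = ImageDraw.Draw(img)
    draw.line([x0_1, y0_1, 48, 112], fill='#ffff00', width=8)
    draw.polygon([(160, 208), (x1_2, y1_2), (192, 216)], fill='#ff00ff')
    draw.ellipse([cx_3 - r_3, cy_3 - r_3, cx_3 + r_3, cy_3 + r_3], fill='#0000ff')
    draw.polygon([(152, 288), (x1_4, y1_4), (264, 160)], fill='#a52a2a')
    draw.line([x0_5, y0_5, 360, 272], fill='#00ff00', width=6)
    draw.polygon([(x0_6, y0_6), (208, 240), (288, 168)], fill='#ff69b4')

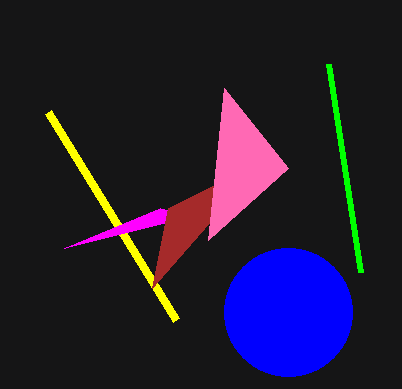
x0_1 = 176, y0_1 = 320, x1_2 = 64, y1_2 = 248, cx_3 = 288, cy_3 = 312, r_3 = 64, x1_4 = 168, y1_4 = 208, x0_5 = 328, y0_5 = 64, x0_6 = 224, y0_6 = 88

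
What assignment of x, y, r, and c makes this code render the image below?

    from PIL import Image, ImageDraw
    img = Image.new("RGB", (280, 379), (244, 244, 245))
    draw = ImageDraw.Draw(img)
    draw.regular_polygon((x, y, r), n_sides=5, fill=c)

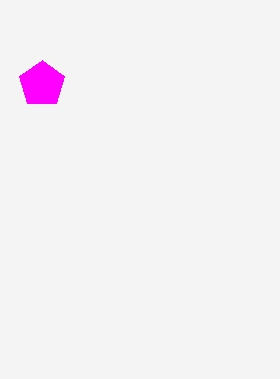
x = 42; y = 84; r = 24; c = 'magenta'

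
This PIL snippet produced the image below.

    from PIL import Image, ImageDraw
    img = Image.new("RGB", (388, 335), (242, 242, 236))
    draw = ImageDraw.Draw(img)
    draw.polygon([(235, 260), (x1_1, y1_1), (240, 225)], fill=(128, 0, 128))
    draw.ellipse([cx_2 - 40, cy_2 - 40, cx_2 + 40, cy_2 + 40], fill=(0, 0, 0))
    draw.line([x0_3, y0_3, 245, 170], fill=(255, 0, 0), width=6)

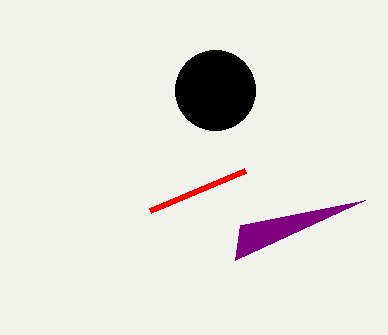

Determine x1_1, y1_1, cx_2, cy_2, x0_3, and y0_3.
x1_1 = 365, y1_1 = 200, cx_2 = 215, cy_2 = 90, x0_3 = 150, y0_3 = 210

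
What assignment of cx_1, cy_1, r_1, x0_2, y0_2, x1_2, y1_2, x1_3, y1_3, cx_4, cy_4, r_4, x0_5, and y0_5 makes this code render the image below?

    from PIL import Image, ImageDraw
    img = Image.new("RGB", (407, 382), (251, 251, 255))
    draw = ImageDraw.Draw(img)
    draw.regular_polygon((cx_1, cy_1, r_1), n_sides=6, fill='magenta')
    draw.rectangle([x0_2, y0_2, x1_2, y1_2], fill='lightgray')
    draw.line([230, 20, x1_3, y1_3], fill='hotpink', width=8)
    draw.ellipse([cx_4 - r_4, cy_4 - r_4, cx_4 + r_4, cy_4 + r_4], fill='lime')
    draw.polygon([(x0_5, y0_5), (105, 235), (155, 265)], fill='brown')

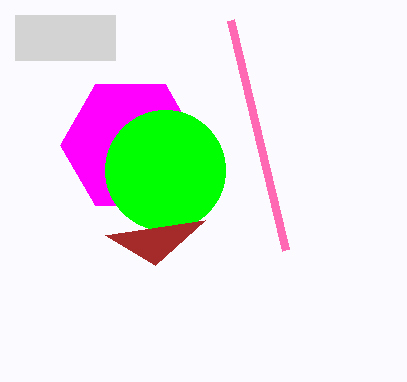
cx_1 = 130, cy_1 = 145, r_1 = 70, x0_2 = 15, y0_2 = 15, x1_2 = 115, y1_2 = 60, x1_3 = 285, y1_3 = 250, cx_4 = 165, cy_4 = 170, r_4 = 60, x0_5 = 205, y0_5 = 220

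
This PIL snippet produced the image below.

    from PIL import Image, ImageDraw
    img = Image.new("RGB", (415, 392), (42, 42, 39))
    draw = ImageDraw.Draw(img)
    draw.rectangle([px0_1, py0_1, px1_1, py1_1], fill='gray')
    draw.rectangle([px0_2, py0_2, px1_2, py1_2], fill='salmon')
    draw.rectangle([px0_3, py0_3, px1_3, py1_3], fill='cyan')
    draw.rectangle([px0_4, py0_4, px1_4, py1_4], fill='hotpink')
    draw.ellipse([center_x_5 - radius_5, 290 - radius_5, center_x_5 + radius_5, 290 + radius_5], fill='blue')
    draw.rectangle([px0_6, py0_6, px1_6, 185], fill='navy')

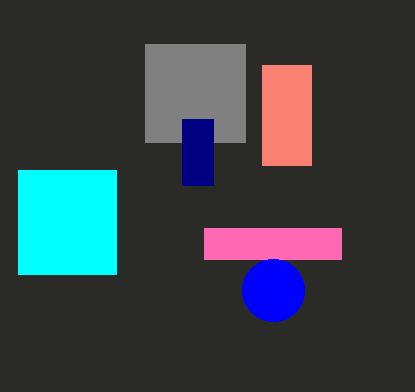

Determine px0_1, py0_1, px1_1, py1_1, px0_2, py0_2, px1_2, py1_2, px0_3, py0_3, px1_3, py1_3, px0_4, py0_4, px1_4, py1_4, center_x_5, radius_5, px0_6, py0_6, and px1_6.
px0_1 = 145, py0_1 = 44, px1_1 = 245, py1_1 = 142, px0_2 = 262, py0_2 = 65, px1_2 = 311, py1_2 = 165, px0_3 = 18, py0_3 = 170, px1_3 = 116, py1_3 = 274, px0_4 = 204, py0_4 = 228, px1_4 = 341, py1_4 = 259, center_x_5 = 273, radius_5 = 31, px0_6 = 182, py0_6 = 119, px1_6 = 213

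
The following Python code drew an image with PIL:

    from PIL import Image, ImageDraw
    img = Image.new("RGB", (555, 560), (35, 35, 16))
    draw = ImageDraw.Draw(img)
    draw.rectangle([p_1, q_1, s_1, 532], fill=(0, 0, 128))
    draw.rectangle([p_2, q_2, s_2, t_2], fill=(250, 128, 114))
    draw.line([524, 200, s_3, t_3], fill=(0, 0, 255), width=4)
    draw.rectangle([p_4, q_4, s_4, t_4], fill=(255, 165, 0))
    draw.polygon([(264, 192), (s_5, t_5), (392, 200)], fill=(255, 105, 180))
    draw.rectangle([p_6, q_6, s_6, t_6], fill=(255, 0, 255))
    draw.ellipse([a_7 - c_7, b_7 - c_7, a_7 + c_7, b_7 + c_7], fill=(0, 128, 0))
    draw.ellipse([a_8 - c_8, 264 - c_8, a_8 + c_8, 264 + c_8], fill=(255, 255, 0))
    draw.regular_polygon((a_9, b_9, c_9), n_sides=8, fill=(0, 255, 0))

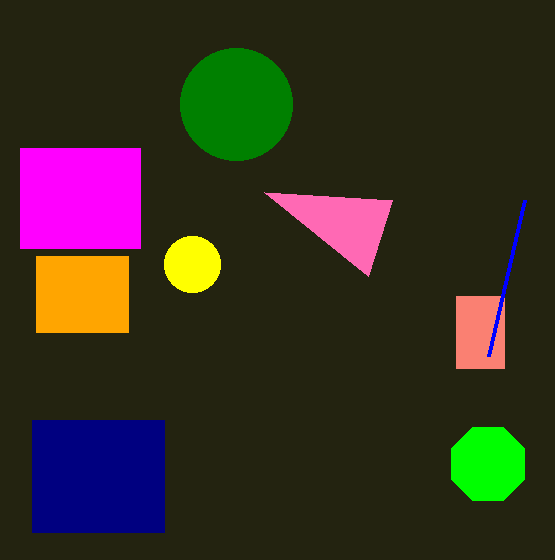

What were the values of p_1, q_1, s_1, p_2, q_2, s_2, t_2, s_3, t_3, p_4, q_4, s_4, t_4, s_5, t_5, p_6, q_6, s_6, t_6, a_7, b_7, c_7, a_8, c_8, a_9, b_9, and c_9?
p_1 = 32
q_1 = 420
s_1 = 164
p_2 = 456
q_2 = 296
s_2 = 504
t_2 = 368
s_3 = 488
t_3 = 356
p_4 = 36
q_4 = 256
s_4 = 128
t_4 = 332
s_5 = 368
t_5 = 276
p_6 = 20
q_6 = 148
s_6 = 140
t_6 = 248
a_7 = 236
b_7 = 104
c_7 = 56
a_8 = 192
c_8 = 28
a_9 = 488
b_9 = 464
c_9 = 40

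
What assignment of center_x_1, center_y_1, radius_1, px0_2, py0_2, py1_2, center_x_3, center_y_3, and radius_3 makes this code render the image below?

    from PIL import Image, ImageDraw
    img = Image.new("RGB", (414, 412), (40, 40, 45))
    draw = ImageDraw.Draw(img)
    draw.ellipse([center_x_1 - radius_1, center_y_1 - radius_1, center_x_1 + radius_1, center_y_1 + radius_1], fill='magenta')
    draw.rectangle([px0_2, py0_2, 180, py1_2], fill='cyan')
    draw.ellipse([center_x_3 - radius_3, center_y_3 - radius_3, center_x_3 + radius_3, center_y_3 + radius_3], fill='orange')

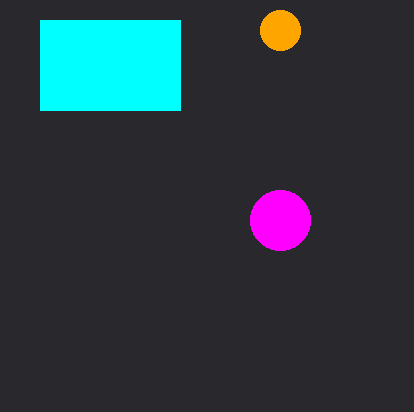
center_x_1 = 280; center_y_1 = 220; radius_1 = 30; px0_2 = 40; py0_2 = 20; py1_2 = 110; center_x_3 = 280; center_y_3 = 30; radius_3 = 20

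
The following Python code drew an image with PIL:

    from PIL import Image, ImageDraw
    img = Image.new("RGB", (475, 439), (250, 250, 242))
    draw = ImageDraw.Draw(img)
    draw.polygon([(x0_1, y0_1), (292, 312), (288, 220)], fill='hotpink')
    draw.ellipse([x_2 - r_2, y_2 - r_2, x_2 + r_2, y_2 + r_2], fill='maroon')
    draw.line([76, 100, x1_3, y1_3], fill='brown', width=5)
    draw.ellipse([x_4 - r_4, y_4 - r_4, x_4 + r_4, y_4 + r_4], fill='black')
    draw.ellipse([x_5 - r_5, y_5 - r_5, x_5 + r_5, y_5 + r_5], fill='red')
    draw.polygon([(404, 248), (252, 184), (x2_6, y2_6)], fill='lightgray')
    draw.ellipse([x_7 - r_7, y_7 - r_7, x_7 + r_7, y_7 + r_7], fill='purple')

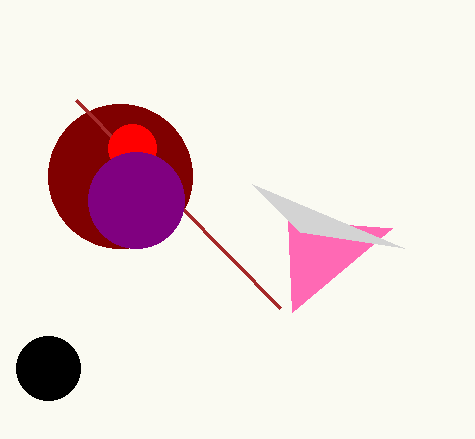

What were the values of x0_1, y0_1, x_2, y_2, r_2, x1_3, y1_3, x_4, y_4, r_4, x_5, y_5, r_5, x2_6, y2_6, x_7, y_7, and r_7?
x0_1 = 392
y0_1 = 228
x_2 = 120
y_2 = 176
r_2 = 72
x1_3 = 280
y1_3 = 308
x_4 = 48
y_4 = 368
r_4 = 32
x_5 = 132
y_5 = 148
r_5 = 24
x2_6 = 300
y2_6 = 232
x_7 = 136
y_7 = 200
r_7 = 48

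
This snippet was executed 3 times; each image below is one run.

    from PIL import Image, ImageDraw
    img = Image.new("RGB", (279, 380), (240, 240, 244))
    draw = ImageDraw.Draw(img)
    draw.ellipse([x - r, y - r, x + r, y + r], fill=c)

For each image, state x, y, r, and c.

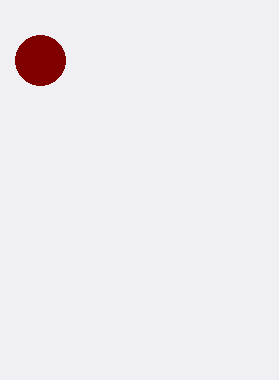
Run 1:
x = 40, y = 60, r = 25, c = 'maroon'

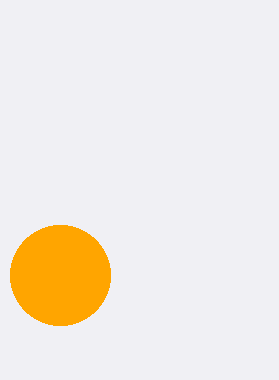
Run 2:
x = 60, y = 275, r = 50, c = 'orange'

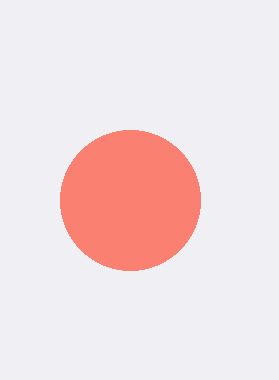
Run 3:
x = 130; y = 200; r = 70; c = 'salmon'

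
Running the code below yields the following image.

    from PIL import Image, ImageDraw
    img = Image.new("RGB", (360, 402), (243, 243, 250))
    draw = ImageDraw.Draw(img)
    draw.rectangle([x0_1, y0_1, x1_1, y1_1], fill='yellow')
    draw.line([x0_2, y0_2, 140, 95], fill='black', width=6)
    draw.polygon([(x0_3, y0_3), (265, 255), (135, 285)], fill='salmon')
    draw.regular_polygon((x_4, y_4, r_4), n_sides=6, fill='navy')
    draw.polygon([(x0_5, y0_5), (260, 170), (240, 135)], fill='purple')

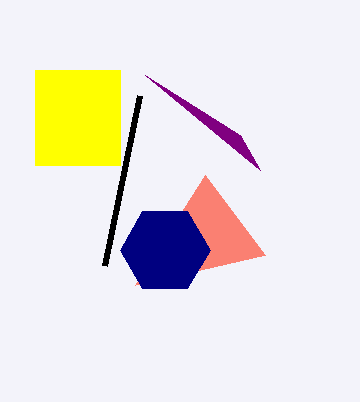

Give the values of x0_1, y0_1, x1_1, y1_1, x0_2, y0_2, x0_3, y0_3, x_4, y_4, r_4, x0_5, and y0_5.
x0_1 = 35
y0_1 = 70
x1_1 = 120
y1_1 = 165
x0_2 = 105
y0_2 = 265
x0_3 = 205
y0_3 = 175
x_4 = 165
y_4 = 250
r_4 = 45
x0_5 = 145
y0_5 = 75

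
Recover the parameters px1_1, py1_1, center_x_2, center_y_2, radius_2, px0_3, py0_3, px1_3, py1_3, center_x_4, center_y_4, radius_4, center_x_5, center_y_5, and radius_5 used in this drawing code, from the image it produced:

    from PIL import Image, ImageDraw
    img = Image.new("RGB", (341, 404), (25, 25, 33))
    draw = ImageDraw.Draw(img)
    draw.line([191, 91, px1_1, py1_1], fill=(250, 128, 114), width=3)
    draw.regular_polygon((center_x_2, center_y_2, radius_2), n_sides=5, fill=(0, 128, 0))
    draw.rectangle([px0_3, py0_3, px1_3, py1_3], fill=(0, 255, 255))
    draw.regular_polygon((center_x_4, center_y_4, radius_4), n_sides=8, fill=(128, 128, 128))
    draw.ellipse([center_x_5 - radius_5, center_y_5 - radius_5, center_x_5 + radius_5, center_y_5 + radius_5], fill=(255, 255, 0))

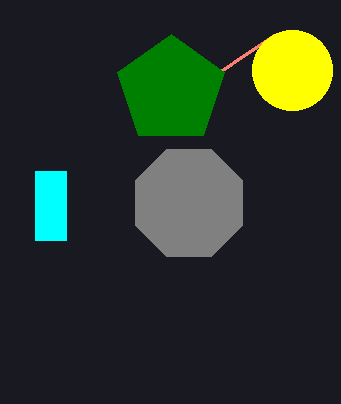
px1_1 = 274
py1_1 = 35
center_x_2 = 171
center_y_2 = 90
radius_2 = 56
px0_3 = 35
py0_3 = 171
px1_3 = 66
py1_3 = 240
center_x_4 = 189
center_y_4 = 203
radius_4 = 58
center_x_5 = 292
center_y_5 = 70
radius_5 = 40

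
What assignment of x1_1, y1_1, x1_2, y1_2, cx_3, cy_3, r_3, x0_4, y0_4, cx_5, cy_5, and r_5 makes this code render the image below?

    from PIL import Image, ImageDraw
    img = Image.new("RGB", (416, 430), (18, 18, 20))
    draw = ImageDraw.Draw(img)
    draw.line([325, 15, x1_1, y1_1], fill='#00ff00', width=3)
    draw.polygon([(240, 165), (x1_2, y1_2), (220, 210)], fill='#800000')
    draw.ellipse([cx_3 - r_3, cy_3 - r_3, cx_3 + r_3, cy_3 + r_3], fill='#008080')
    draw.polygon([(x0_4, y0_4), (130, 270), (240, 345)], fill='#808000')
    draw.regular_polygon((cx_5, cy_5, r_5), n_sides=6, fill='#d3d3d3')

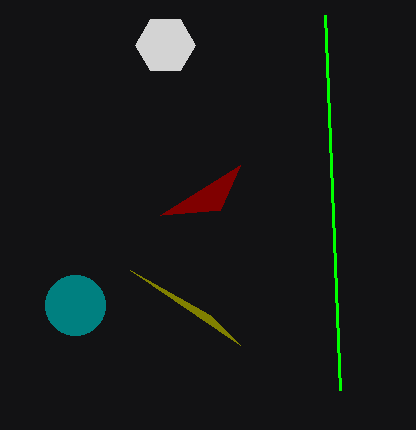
x1_1 = 340, y1_1 = 390, x1_2 = 160, y1_2 = 215, cx_3 = 75, cy_3 = 305, r_3 = 30, x0_4 = 210, y0_4 = 315, cx_5 = 165, cy_5 = 45, r_5 = 30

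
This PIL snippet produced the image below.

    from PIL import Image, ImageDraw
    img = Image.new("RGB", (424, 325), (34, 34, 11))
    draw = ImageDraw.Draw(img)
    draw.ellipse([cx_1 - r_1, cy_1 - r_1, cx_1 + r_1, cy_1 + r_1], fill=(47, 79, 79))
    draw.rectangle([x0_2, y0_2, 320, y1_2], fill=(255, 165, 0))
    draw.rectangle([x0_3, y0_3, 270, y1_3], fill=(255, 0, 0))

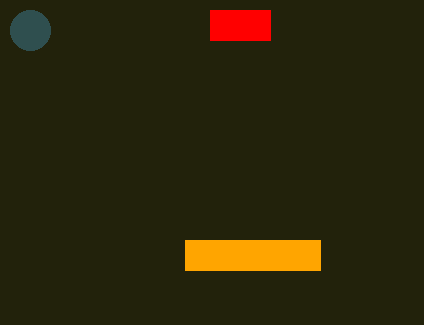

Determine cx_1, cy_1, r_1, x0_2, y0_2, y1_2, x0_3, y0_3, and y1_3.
cx_1 = 30
cy_1 = 30
r_1 = 20
x0_2 = 185
y0_2 = 240
y1_2 = 270
x0_3 = 210
y0_3 = 10
y1_3 = 40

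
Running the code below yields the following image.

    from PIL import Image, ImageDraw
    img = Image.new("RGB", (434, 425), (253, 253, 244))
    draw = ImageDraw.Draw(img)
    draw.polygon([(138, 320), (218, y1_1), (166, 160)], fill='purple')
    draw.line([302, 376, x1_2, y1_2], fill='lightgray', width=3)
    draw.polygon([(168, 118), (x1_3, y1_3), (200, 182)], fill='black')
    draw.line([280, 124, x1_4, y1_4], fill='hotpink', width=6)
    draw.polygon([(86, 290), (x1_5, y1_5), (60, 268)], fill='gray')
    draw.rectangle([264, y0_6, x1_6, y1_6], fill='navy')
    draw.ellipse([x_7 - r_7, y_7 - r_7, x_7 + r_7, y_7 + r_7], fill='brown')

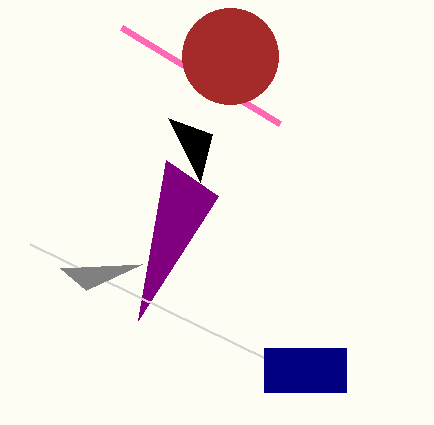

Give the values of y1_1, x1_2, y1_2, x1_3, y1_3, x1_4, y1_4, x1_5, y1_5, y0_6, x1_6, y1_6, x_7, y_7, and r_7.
y1_1 = 196; x1_2 = 30; y1_2 = 244; x1_3 = 212; y1_3 = 134; x1_4 = 122; y1_4 = 28; x1_5 = 142; y1_5 = 264; y0_6 = 348; x1_6 = 346; y1_6 = 392; x_7 = 230; y_7 = 56; r_7 = 48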